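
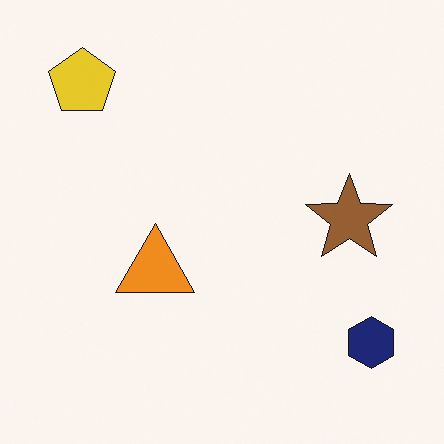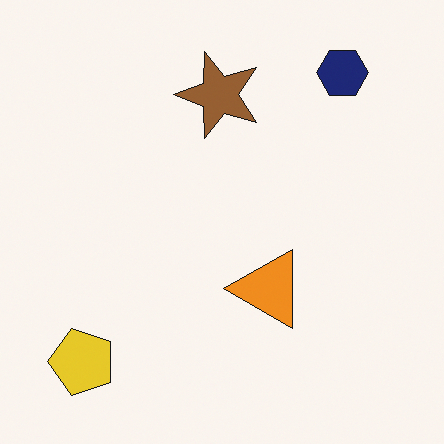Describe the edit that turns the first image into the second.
The second image is the first rotated 90° counter-clockwise.

The yellow pentagon sits in the top-left of the first image and the bottom-left of the second — consistent with a whole-image 90° counter-clockwise rotation.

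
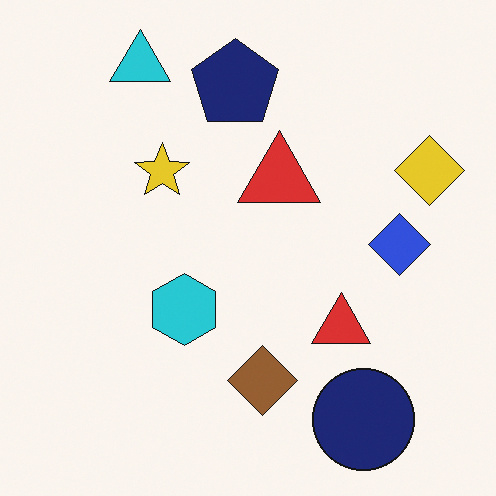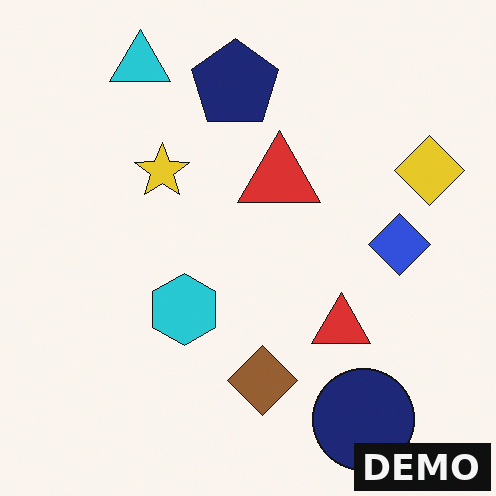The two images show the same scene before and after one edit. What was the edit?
This is the original image watermarked with the text "DEMO" in the lower-right corner.

A dark label reading "DEMO" appears in the lower-right corner.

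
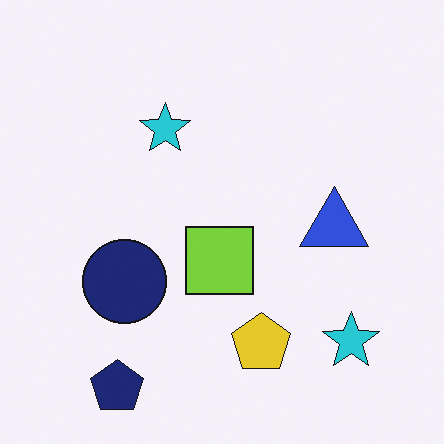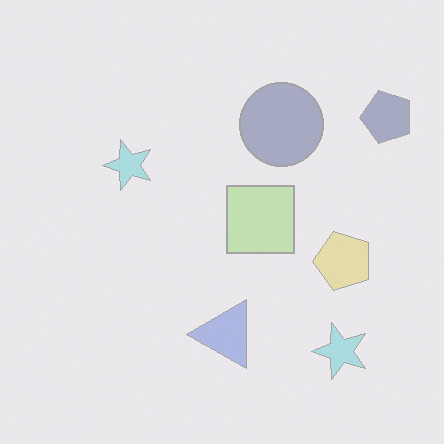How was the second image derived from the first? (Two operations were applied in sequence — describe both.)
Given much lower contrast, then transposed (reflected across the top-left ↔ bottom-right diagonal).

Tones are pushed toward mid-grey across the whole image — a global contrast change. Shapes have swapped their row and column positions — what was in the top-right is now in the bottom-left — a diagonal reflection.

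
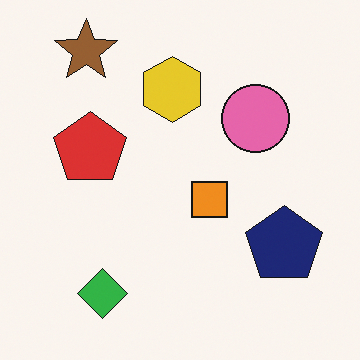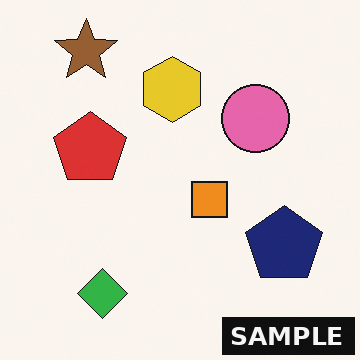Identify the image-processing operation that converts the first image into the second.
This is the original image watermarked with the text "SAMPLE" in the lower-right corner.

A dark label reading "SAMPLE" appears in the lower-right corner.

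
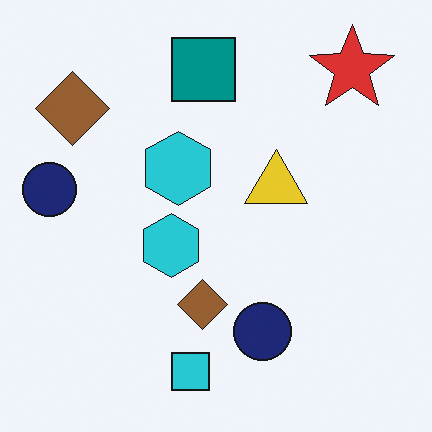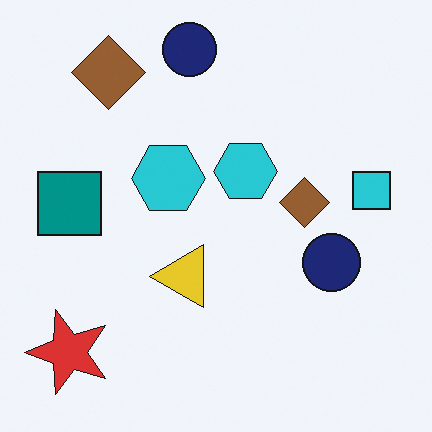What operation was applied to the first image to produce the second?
The image was transposed (reflected across the top-left ↔ bottom-right diagonal).

Shapes have swapped their row and column positions — what was in the top-right is now in the bottom-left — a diagonal reflection.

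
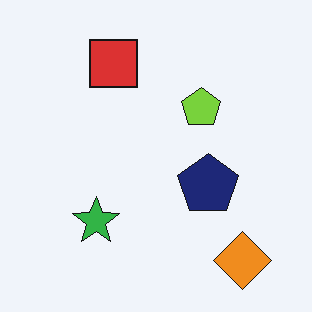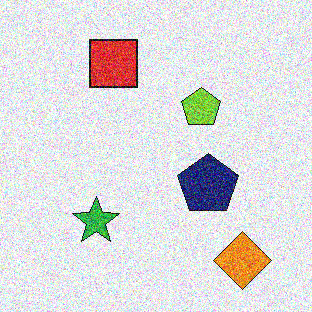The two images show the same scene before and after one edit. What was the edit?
The transformation is: degraded with a thick layer of grain.

Random speckle covers the whole image, including the flat background.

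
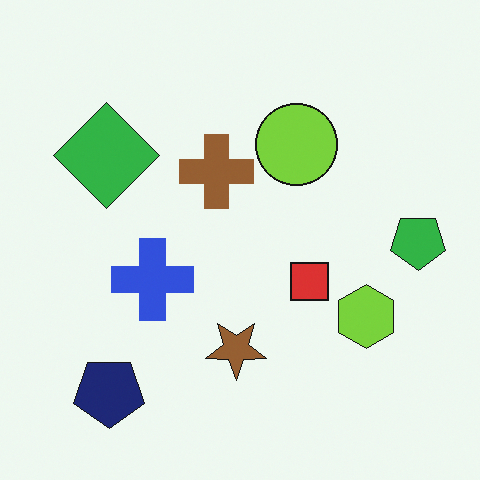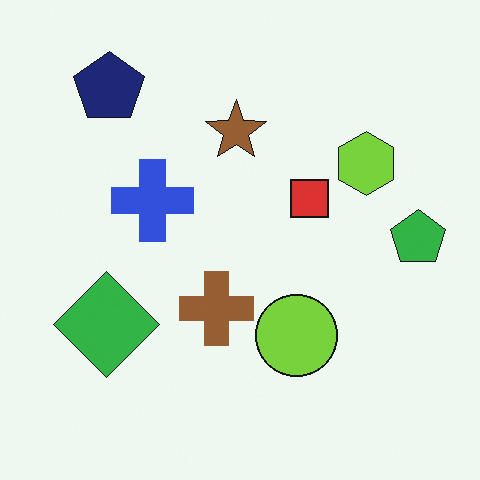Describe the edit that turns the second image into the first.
Flipped vertically (top ↔ bottom).

The navy pentagon is in the top-left of the second image and the bottom-left of the first — shapes on opposite sides of the horizontal midline have swapped in a mirror flip.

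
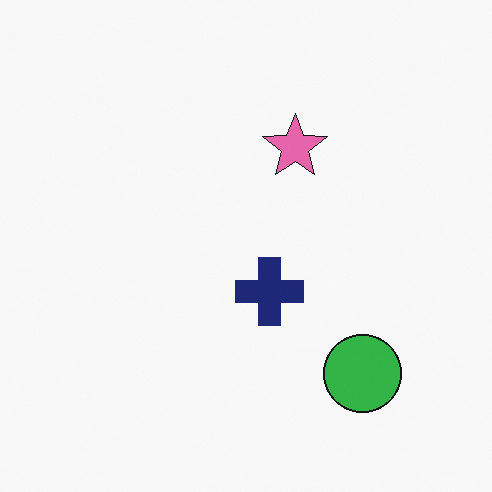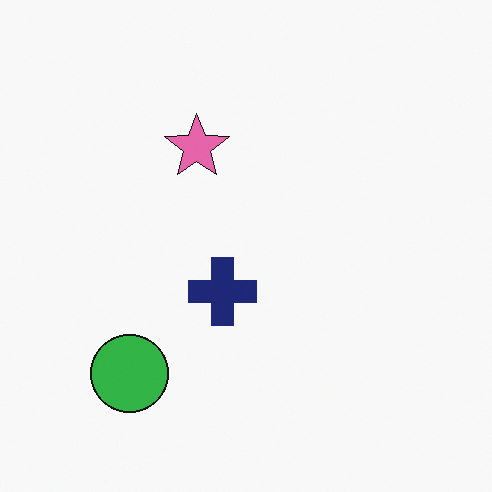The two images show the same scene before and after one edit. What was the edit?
It was flipped horizontally (left ↔ right).

The green circle is in the bottom-right of the first image and the bottom-left of the second — shapes on opposite sides of the vertical midline have swapped in a mirror flip.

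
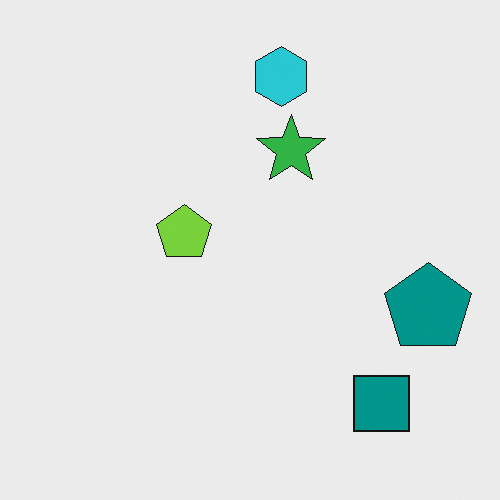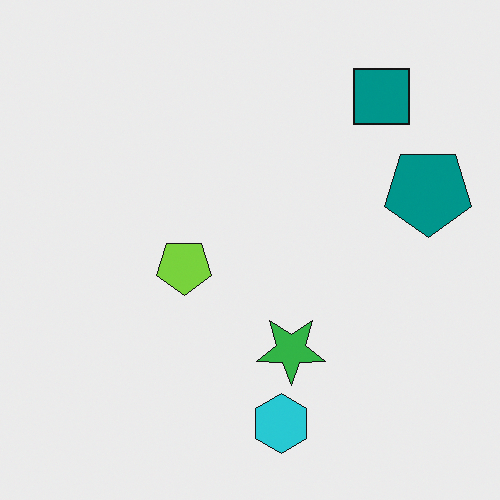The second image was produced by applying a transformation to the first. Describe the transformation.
Flipped vertically (top ↔ bottom).

The cyan hexagon is in the top of the first image and the bottom of the second — shapes on opposite sides of the horizontal midline have swapped in a mirror flip.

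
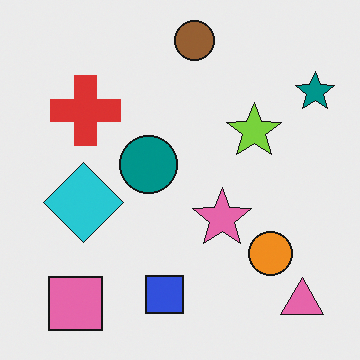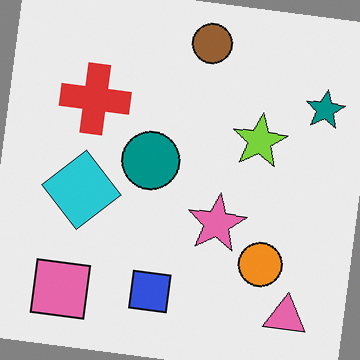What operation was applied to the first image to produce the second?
Rotated clockwise by a small amount.

Every shape is tilted by the same angle and the image corners show triangular fill wedges — a whole-image rotation by a non-right angle.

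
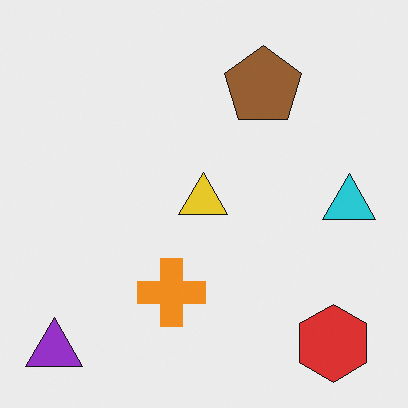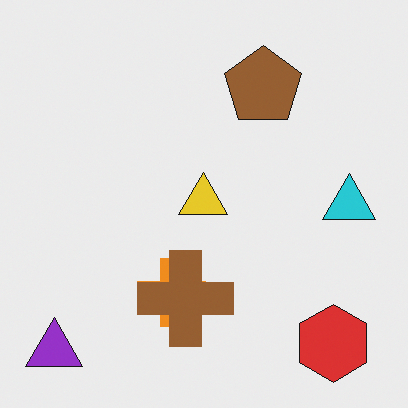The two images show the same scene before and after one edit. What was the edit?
This is the original image overlaid with an additional brown cross.

A brown cross appears in the second image that is absent from the first.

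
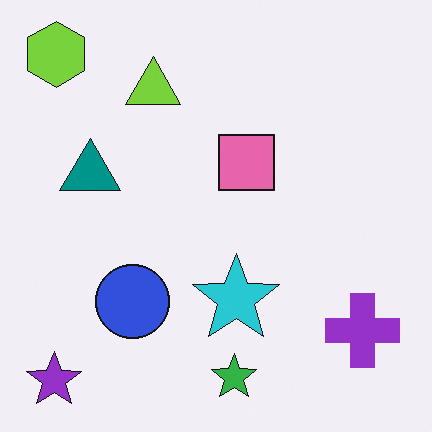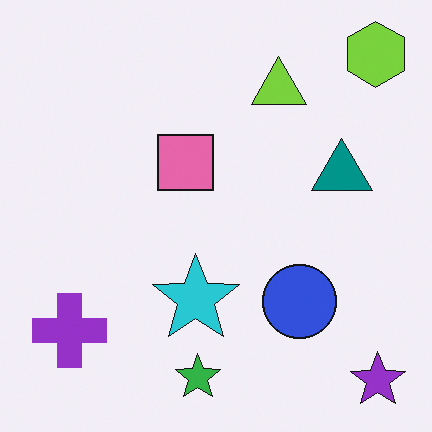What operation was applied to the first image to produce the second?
This is the original image flipped horizontally (left ↔ right).

The purple star is in the bottom-left of the first image and the bottom-right of the second — shapes on opposite sides of the vertical midline have swapped in a mirror flip.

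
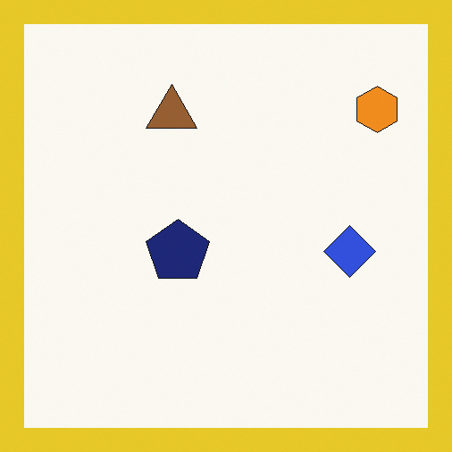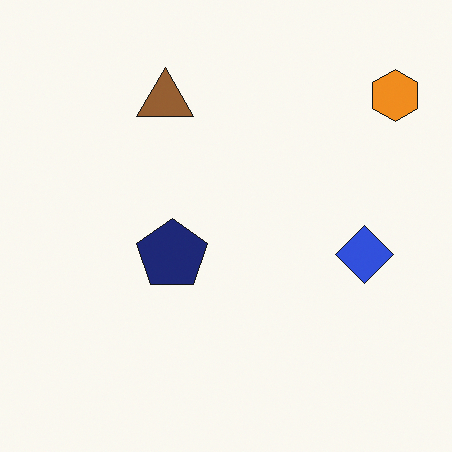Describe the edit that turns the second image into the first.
The image was framed with a yellow border.

A solid yellow frame runs around the edge of the first image, with the content slightly shrunk inside it.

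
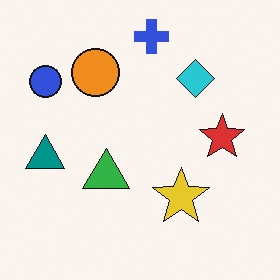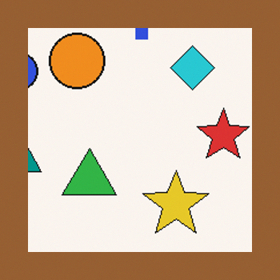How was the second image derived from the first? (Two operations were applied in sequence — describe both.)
The transformation is: cropped slightly and scaled back up, then framed with a brown border.

The visible shapes are larger and the field of view is narrower; shapes near the original edges may be partly or wholly outside the frame — a crop-and-rescale. A solid brown frame runs around the edge of the second image, with the content slightly shrunk inside it.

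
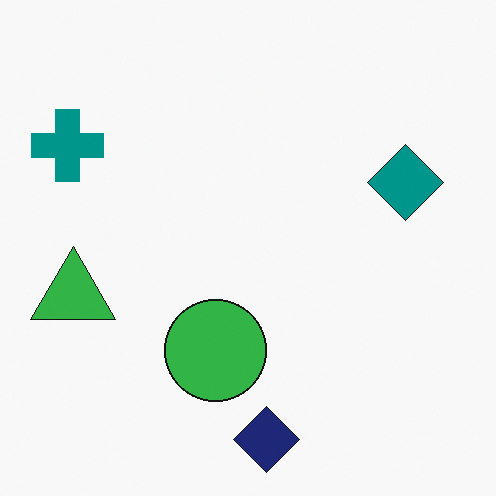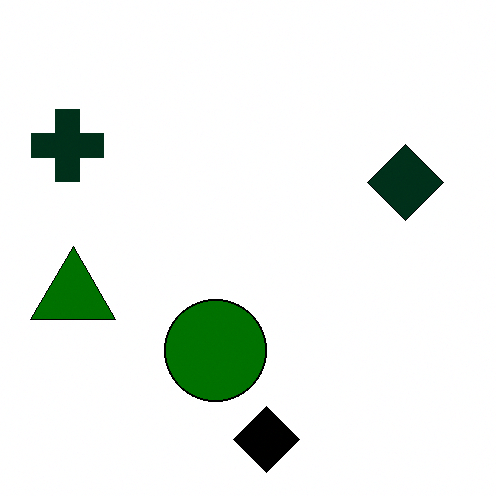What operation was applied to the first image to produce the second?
The transformation is: given much higher contrast.

Tones are pushed away from mid-grey across the whole image — a global contrast change.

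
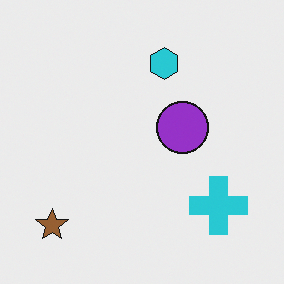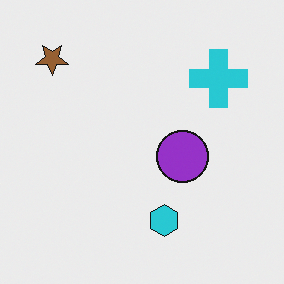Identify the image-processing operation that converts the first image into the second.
The second image is the first flipped vertically (top ↔ bottom).

The brown star is in the bottom-left of the first image and the top-left of the second — shapes on opposite sides of the horizontal midline have swapped in a mirror flip.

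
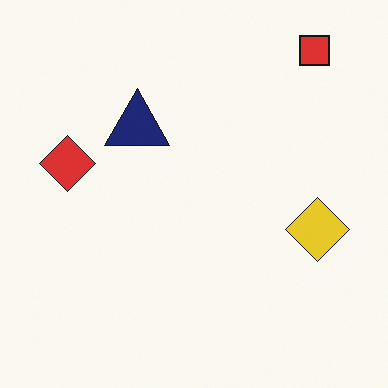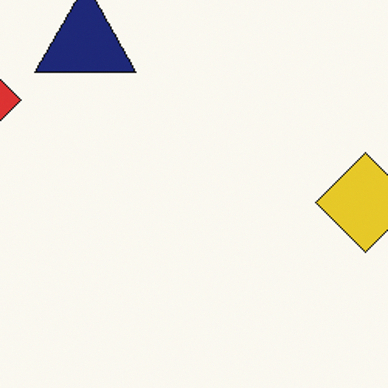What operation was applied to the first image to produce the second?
It was cropped to a modestly smaller region and rescaled.

The visible shapes are larger and the field of view is narrower; shapes near the original edges may be partly or wholly outside the frame — a crop-and-rescale.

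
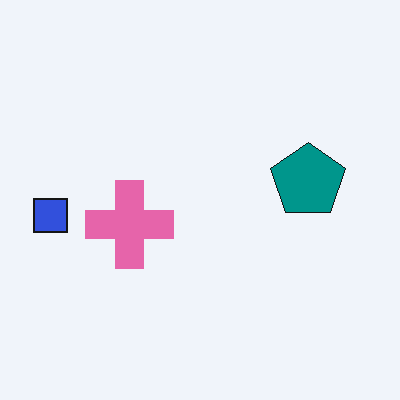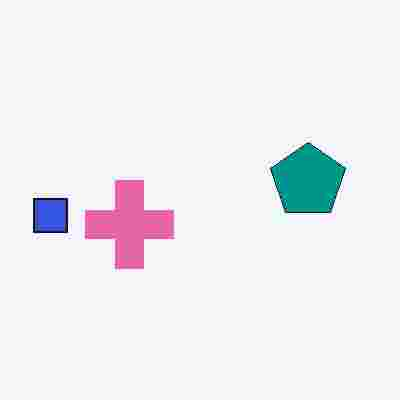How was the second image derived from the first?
This is the original image heavily JPEG-compressed with obvious blocking artifacts.

Blocky 8×8 compression artifacts appear around shape edges and the flat background shows ringing — characteristic JPEG degradation.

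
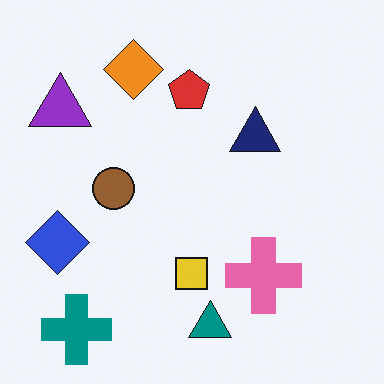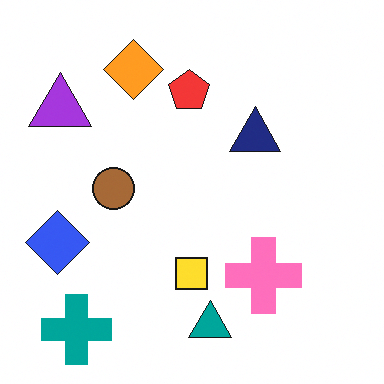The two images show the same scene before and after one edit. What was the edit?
The transformation is: slightly brightened.

Every pixel — background and shapes alike — is uniformly brightened.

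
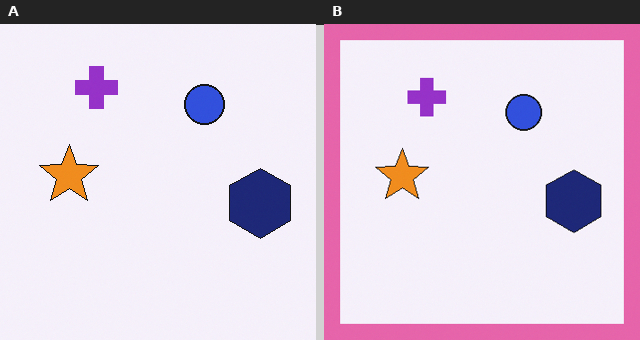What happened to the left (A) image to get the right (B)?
The right (B) image is the left (A) framed with a pink border.

A solid pink frame runs around the edge of the right (B) image, with the content slightly shrunk inside it.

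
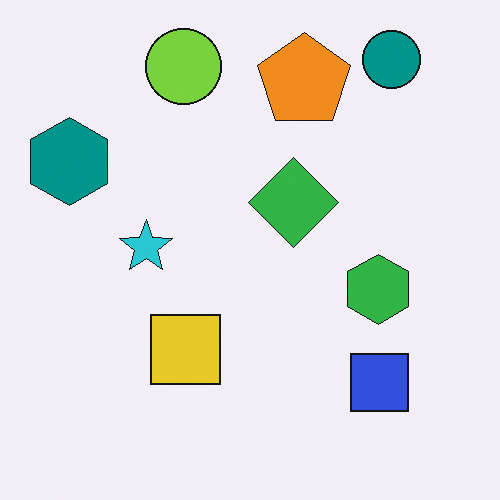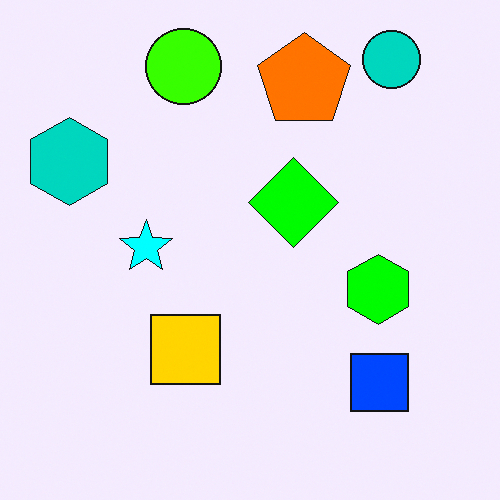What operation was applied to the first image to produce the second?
It was made much more vivid (saturation change).

All colors are more vivid — a global saturation change.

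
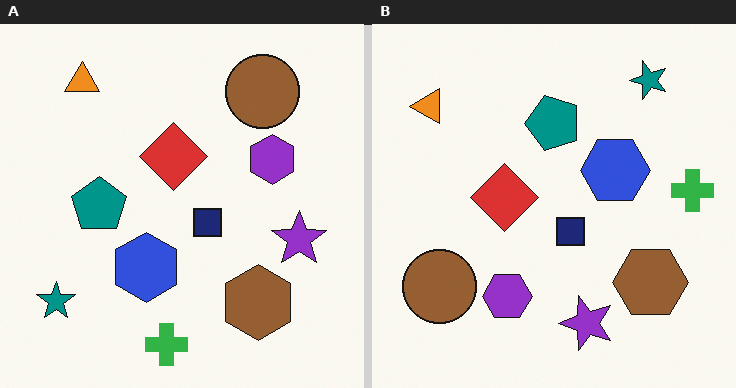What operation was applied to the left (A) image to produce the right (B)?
The transformation is: transposed (reflected across the top-left ↔ bottom-right diagonal).

Shapes have swapped their row and column positions — what was in the top-right is now in the bottom-left — a diagonal reflection.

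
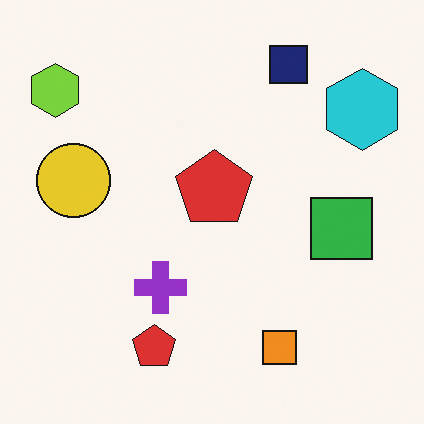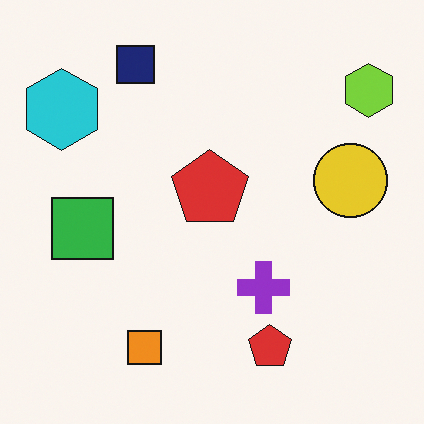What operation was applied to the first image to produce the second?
The second image is the first flipped horizontally (left ↔ right).

The lime hexagon is in the top-left of the first image and the top-right of the second — shapes on opposite sides of the vertical midline have swapped in a mirror flip.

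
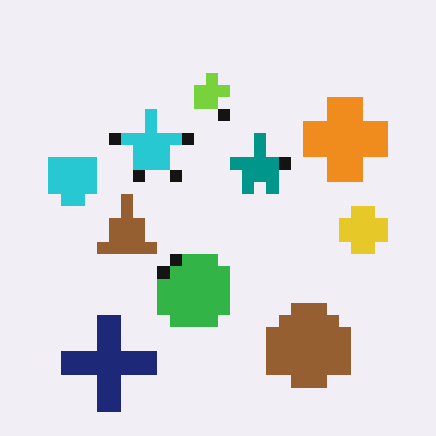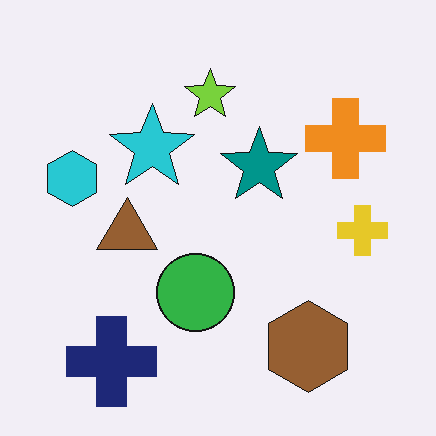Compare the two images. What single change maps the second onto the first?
The transformation is: heavily pixelated into large blocks.

Shapes are reduced to large square blocks; fine edges and outlines are lost — a downscale-then-upscale (mosaic) effect.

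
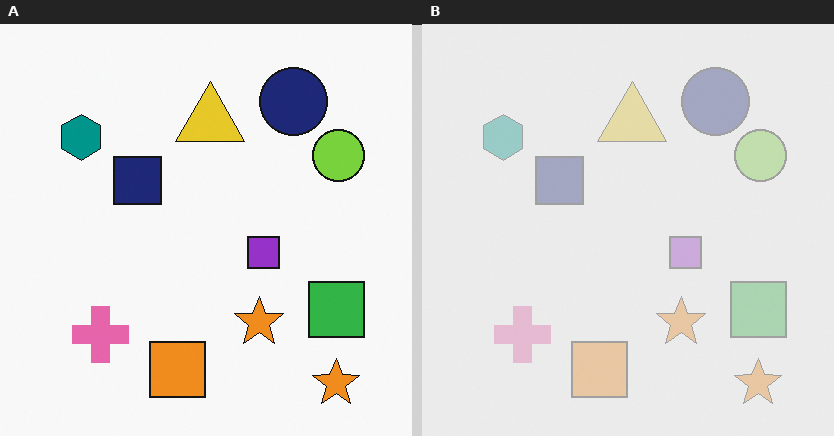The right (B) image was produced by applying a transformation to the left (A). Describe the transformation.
Washed out (contrast reduced).

Tones are pushed toward mid-grey across the whole image — a global contrast change.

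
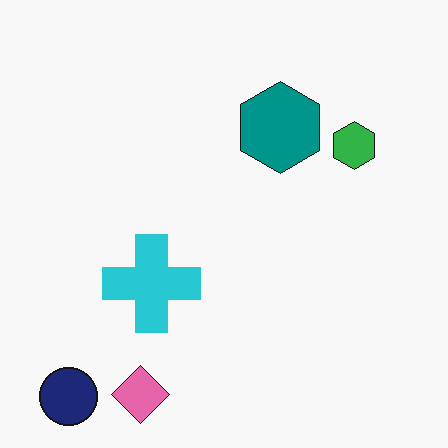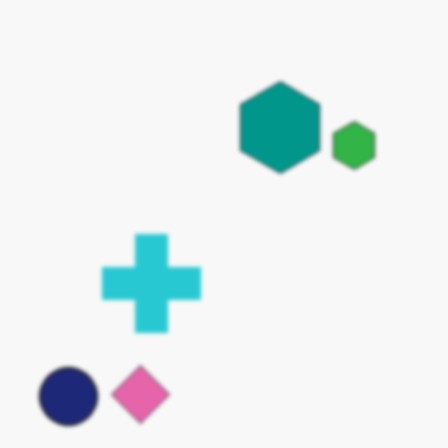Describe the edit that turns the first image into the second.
The second image is the first given a subtle gaussian blur.

Shape edges and outlines are uniformly softened across the whole image.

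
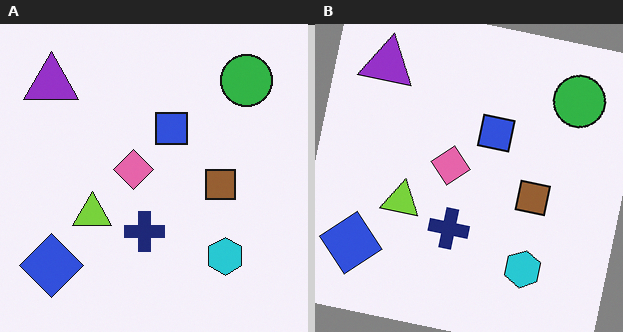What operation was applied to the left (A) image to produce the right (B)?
The right (B) image is the left (A) rotated clockwise by a slight angle.

Every shape is tilted by the same angle and the image corners show triangular fill wedges — a whole-image rotation by a non-right angle.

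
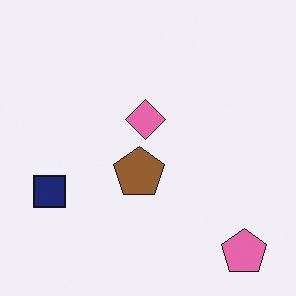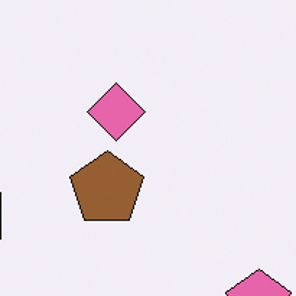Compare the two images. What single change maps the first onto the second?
This is the original image cropped slightly and scaled back up.

The visible shapes are larger and the field of view is narrower; shapes near the original edges may be partly or wholly outside the frame — a crop-and-rescale.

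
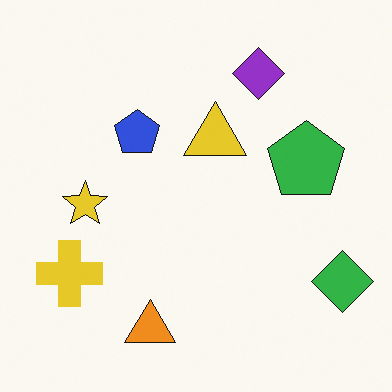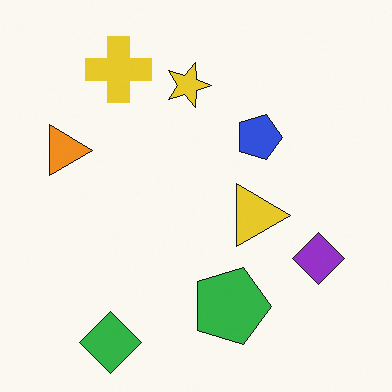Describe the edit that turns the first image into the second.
Rotated 90° clockwise.

The green diamond sits in the bottom-right of the first image and the bottom-left of the second — consistent with a whole-image 90° clockwise rotation.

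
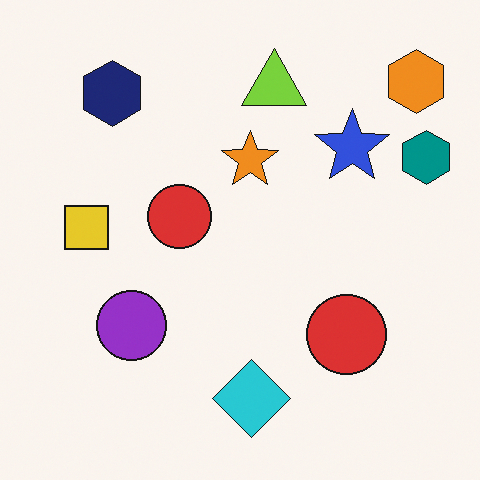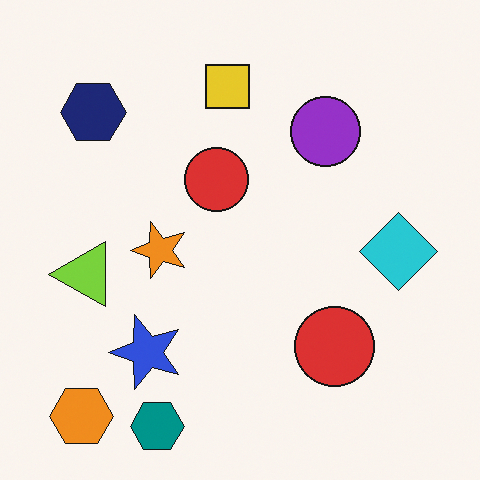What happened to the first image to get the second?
The image was transposed (reflected across the top-left ↔ bottom-right diagonal).

Shapes have swapped their row and column positions — what was in the top-right is now in the bottom-left — a diagonal reflection.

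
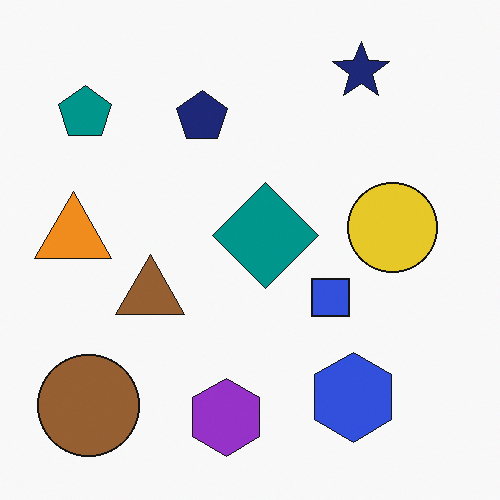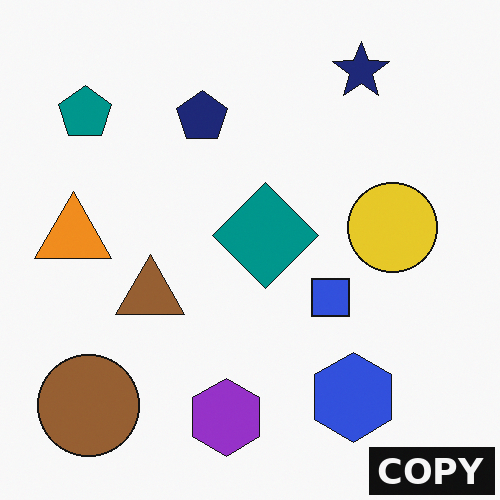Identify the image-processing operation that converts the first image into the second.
This is the original image watermarked with the text "COPY" in the lower-right corner.

A dark label reading "COPY" appears in the lower-right corner.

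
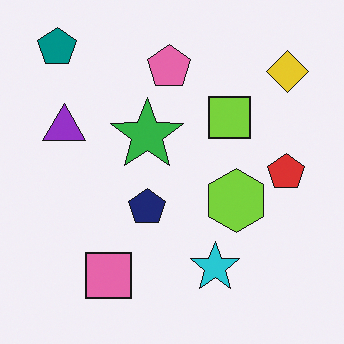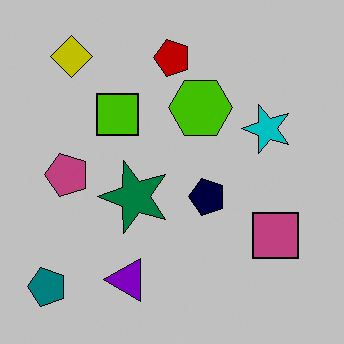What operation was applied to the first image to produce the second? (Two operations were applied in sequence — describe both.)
Rotated 90° counter-clockwise, then heavily posterized to just a handful of flat colors.

The teal pentagon sits in the top-left of the first image and the bottom-left of the second — consistent with a whole-image 90° counter-clockwise rotation. Each flat color has snapped to a coarser quantized level — most visibly, the near-white background has dropped to a flat grey.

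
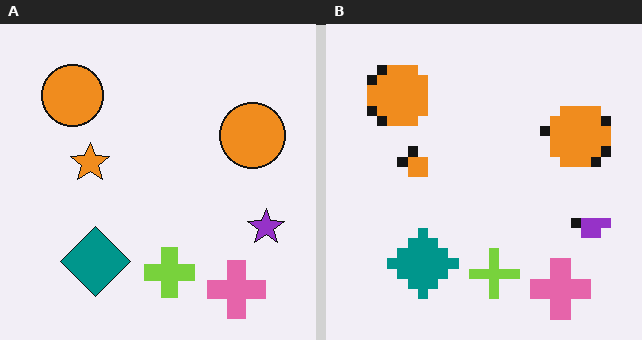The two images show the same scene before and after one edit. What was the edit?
Coarsely pixelated.

Shapes are reduced to large square blocks; fine edges and outlines are lost — a downscale-then-upscale (mosaic) effect.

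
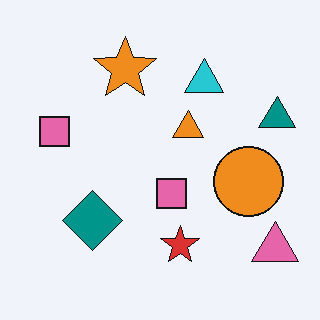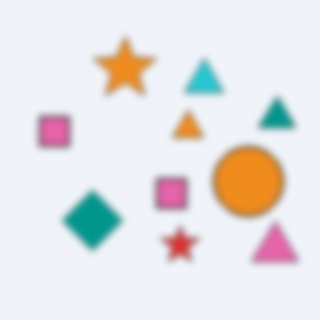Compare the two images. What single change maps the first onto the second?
The image was noticeably gaussian-blurred.

Shape edges and outlines are uniformly softened across the whole image.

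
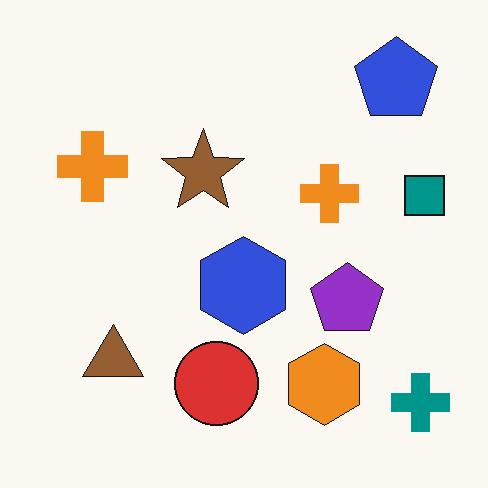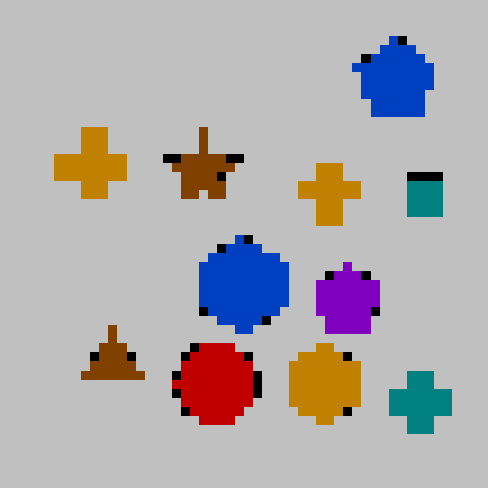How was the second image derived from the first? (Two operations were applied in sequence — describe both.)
It was heavily posterized to just a handful of flat colors, then coarsely pixelated.

Each flat color has snapped to a coarser quantized level — most visibly, the near-white background has dropped to a flat grey. Shapes are reduced to large square blocks; fine edges and outlines are lost — a downscale-then-upscale (mosaic) effect.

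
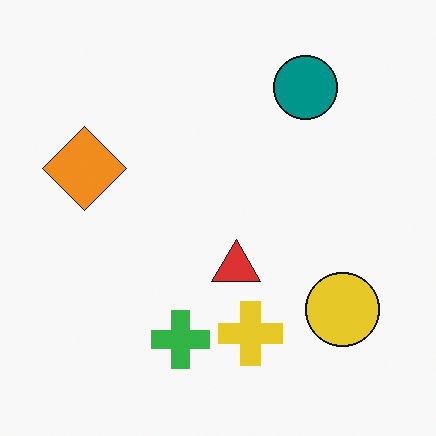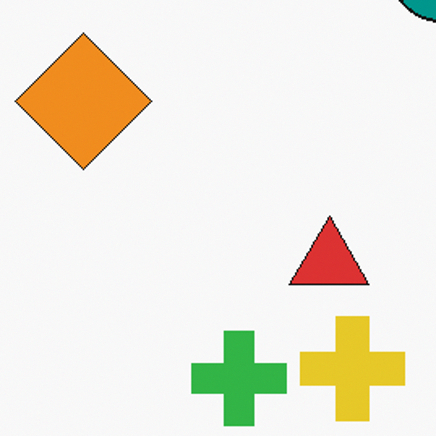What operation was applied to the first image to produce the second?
The image was cropped tightly and scaled back up.

The visible shapes are larger and the field of view is narrower; shapes near the original edges may be partly or wholly outside the frame — a crop-and-rescale.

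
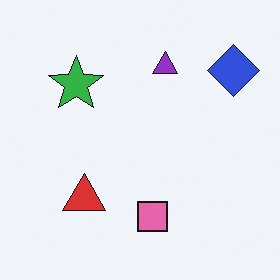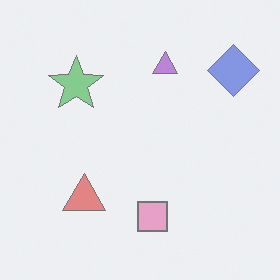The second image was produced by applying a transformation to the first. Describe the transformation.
The image was washed out (contrast reduced).

Tones are pushed toward mid-grey across the whole image — a global contrast change.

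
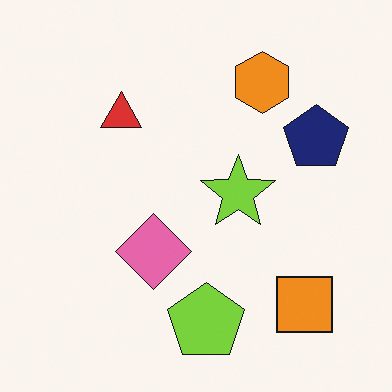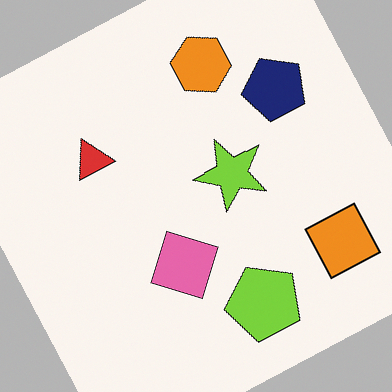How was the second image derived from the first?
Rotated counter-clockwise by a clearly visible amount.

Every shape is tilted by the same angle and the image corners show triangular fill wedges — a whole-image rotation by a non-right angle.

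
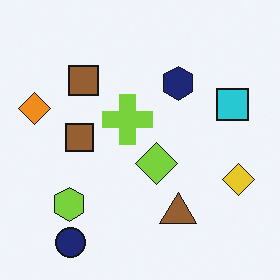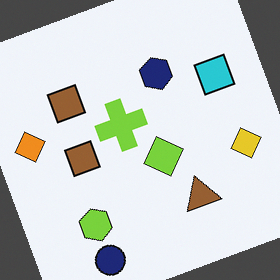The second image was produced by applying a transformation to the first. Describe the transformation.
It was rotated counter-clockwise by a moderate amount.

Every shape is tilted by the same angle and the image corners show triangular fill wedges — a whole-image rotation by a non-right angle.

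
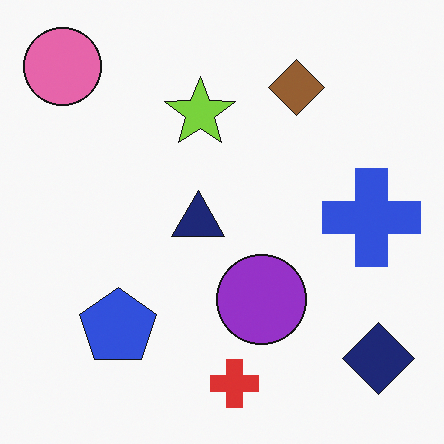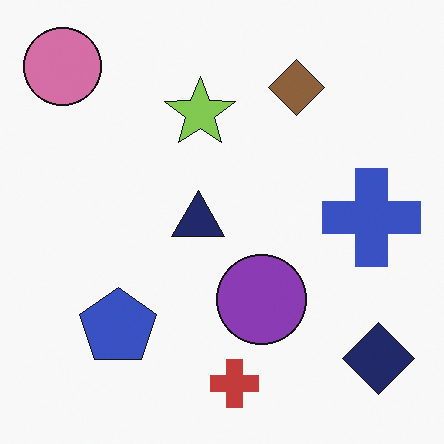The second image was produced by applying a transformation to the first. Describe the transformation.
The transformation is: slightly desaturated.

All colors are more muted and greyish — a global saturation change.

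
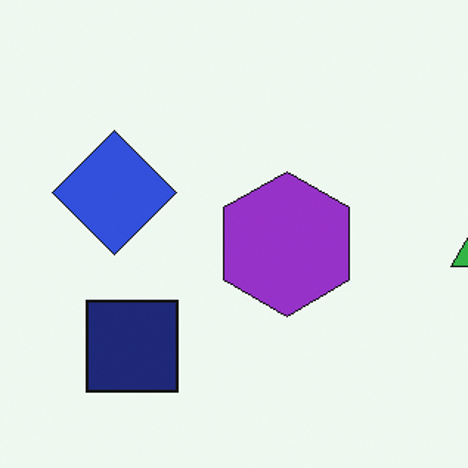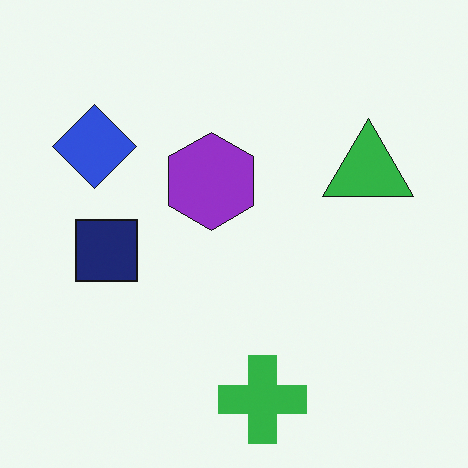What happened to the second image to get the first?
It was cropped slightly and scaled back up.

The visible shapes are larger and the field of view is narrower; shapes near the original edges may be partly or wholly outside the frame — a crop-and-rescale.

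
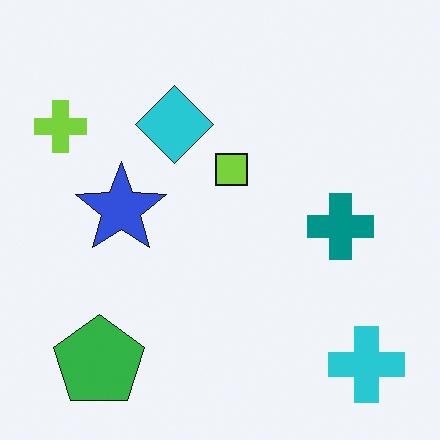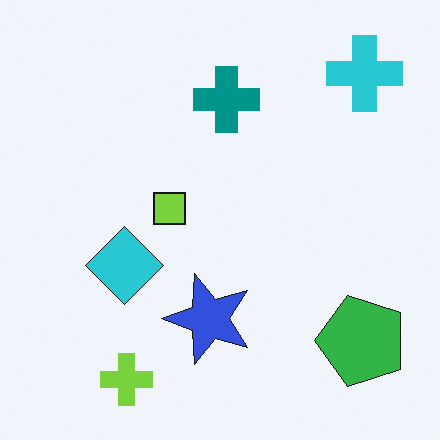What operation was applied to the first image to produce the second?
It was rotated 90° counter-clockwise.

The cyan cross sits in the bottom-right of the first image and the top-right of the second — consistent with a whole-image 90° counter-clockwise rotation.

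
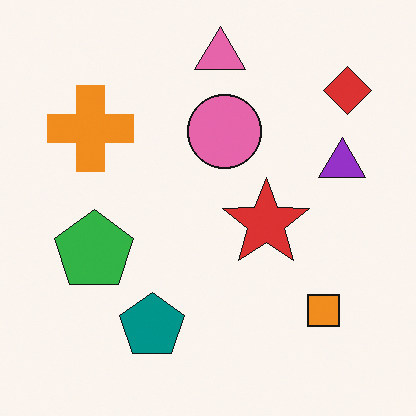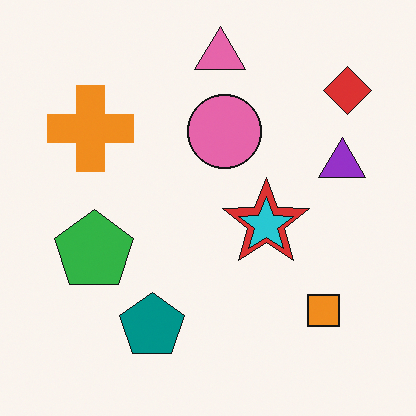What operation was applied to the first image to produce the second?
The second image is the first overlaid with an additional cyan star.

A cyan star appears in the second image that is absent from the first.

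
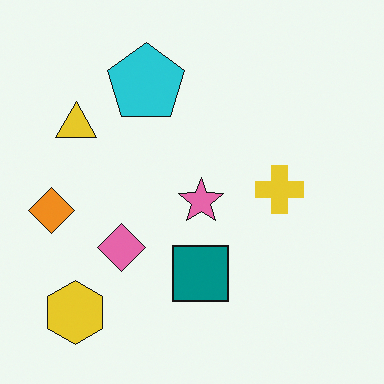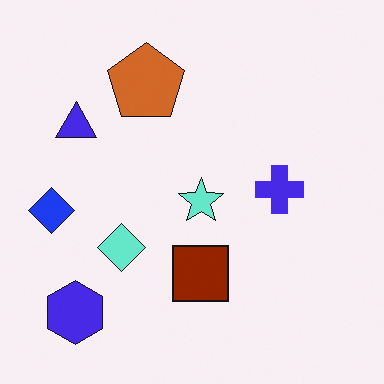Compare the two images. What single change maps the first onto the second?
This is the original image hue-shifted through roughly half the color wheel.

Every shape's color has rotated by the same amount around the hue wheel — a uniform hue shift.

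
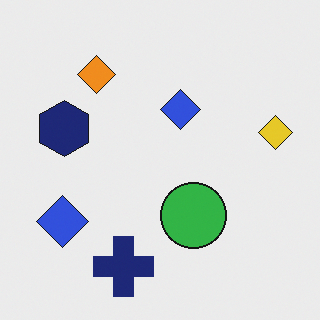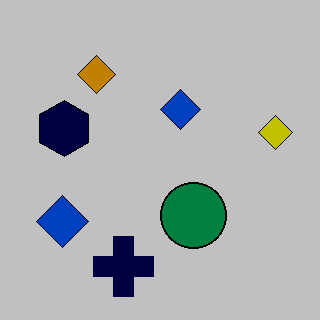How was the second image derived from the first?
The transformation is: aggressively posterized.

Each flat color has snapped to a coarser quantized level — most visibly, the near-white background has dropped to a flat grey.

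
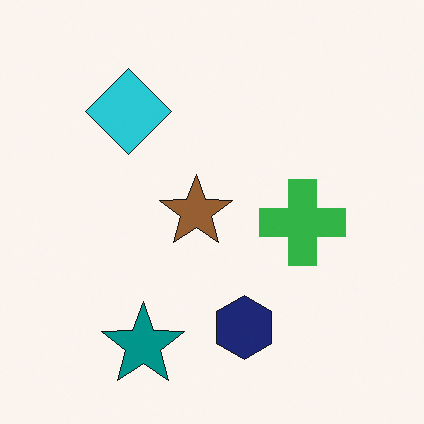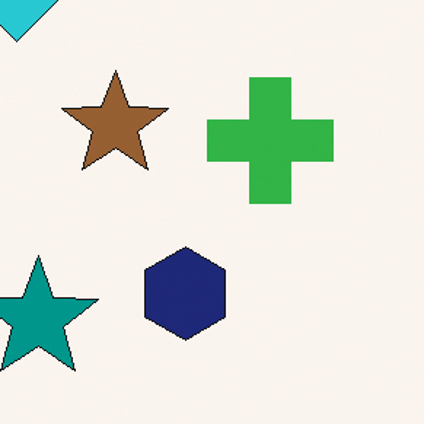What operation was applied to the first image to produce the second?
The second image is the first cropped to a modestly smaller region and rescaled.

The visible shapes are larger and the field of view is narrower; shapes near the original edges may be partly or wholly outside the frame — a crop-and-rescale.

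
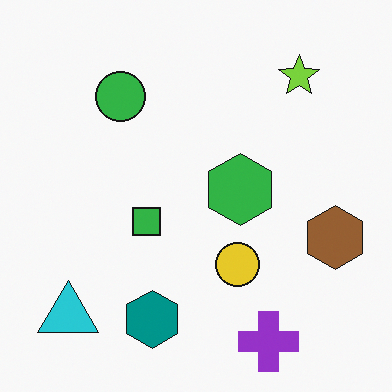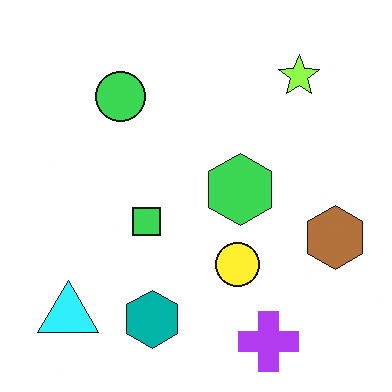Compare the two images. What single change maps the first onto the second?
It was slightly brightened.

Every pixel — background and shapes alike — is uniformly brightened.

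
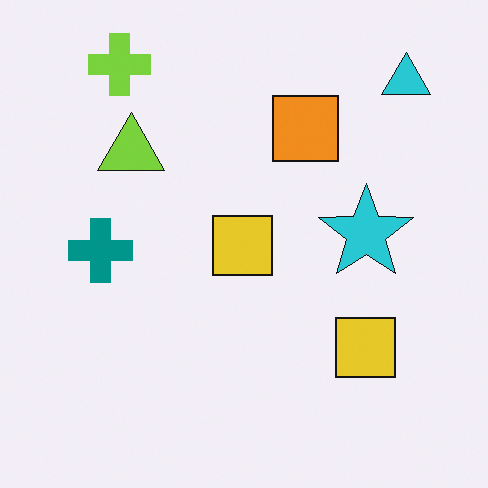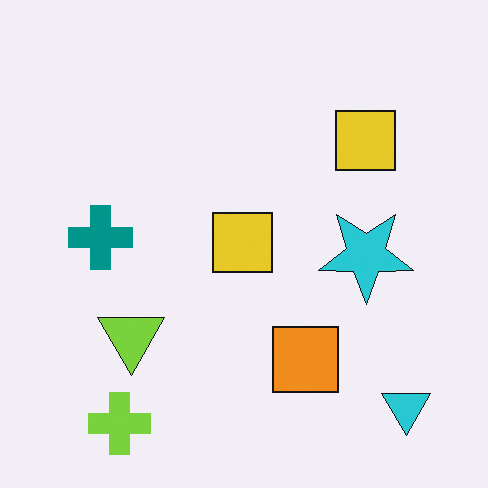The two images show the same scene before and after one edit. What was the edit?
The image was flipped vertically (top ↔ bottom).

The lime cross is in the top-left of the first image and the bottom-left of the second — shapes on opposite sides of the horizontal midline have swapped in a mirror flip.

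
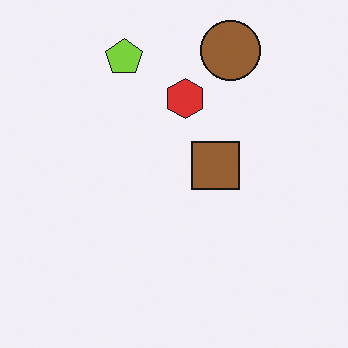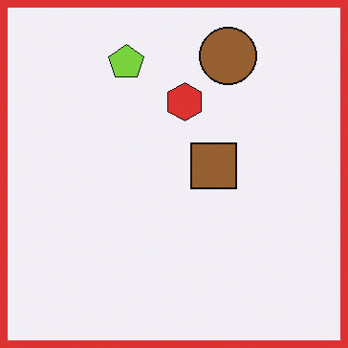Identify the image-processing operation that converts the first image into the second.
This is the original image framed with a red border.

A solid red frame runs around the edge of the second image, with the content slightly shrunk inside it.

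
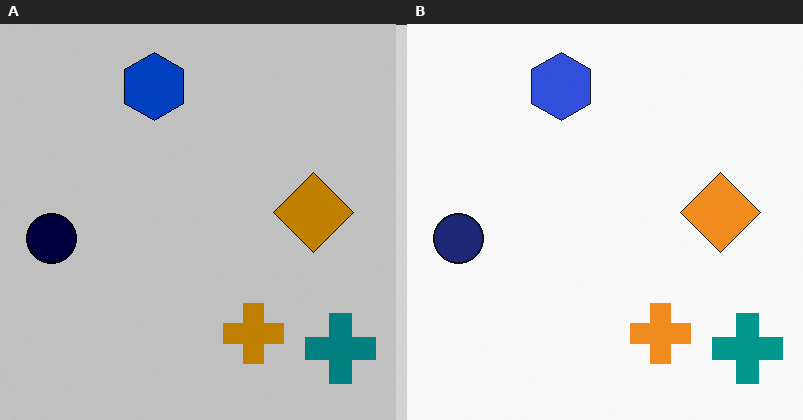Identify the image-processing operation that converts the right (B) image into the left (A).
The transformation is: aggressively posterized.

Each flat color has snapped to a coarser quantized level — most visibly, the near-white background has dropped to a flat grey.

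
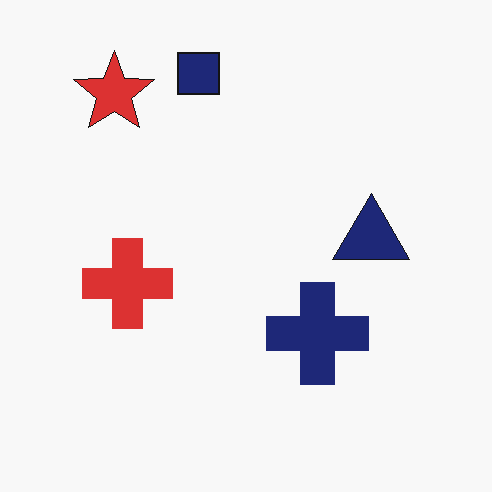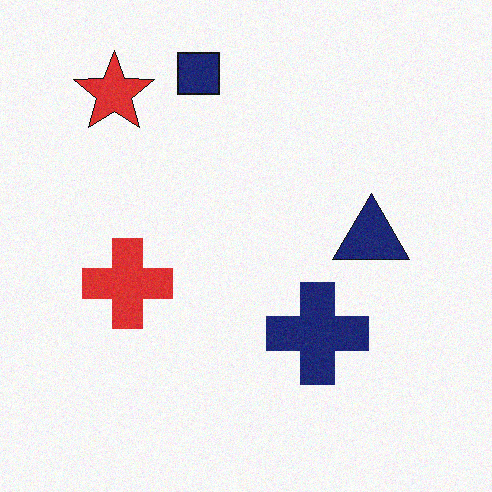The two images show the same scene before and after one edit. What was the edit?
It was degraded with a light layer of grain.

Random speckle covers the whole image, including the flat background.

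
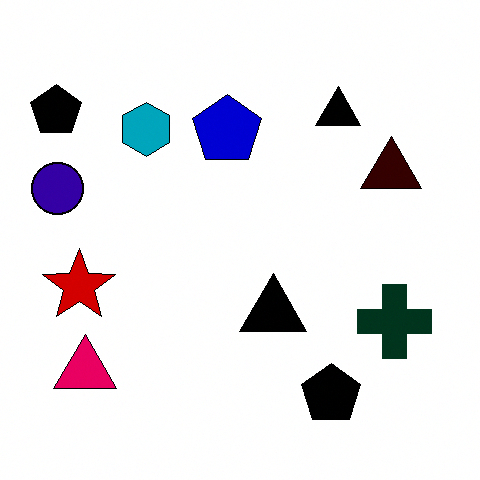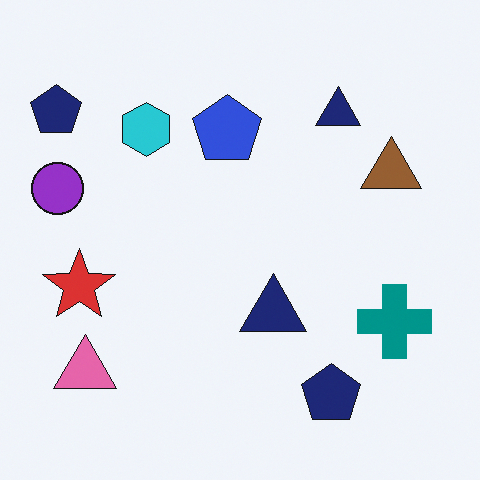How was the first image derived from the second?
The first image is the second given much higher contrast.

Tones are pushed away from mid-grey across the whole image — a global contrast change.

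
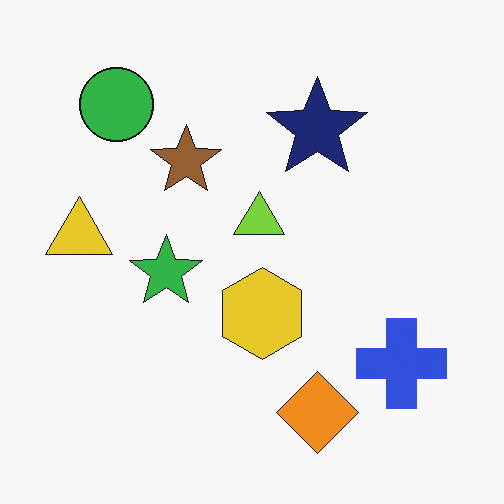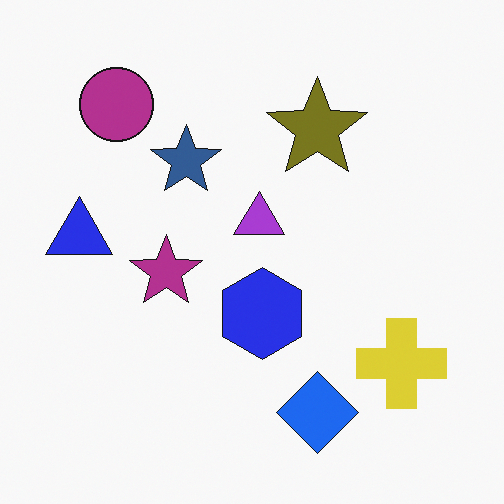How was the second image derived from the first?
This is the original image hue-shifted by a large amount.

Every shape's color has rotated by the same amount around the hue wheel — a uniform hue shift.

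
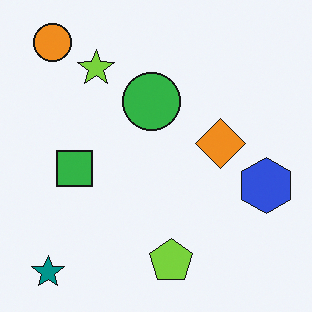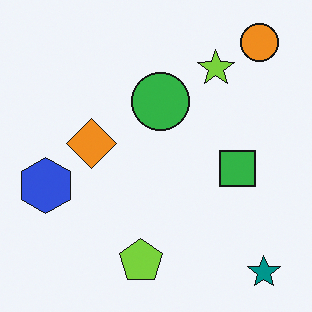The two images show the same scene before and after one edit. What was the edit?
It was flipped horizontally (left ↔ right).

The blue hexagon is in the right of the first image and the left of the second — shapes on opposite sides of the vertical midline have swapped in a mirror flip.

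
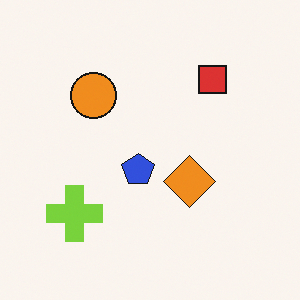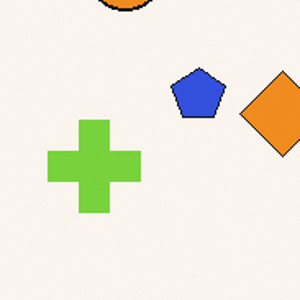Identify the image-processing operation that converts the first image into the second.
The image was cropped tightly and scaled back up.

The visible shapes are larger and the field of view is narrower; shapes near the original edges may be partly or wholly outside the frame — a crop-and-rescale.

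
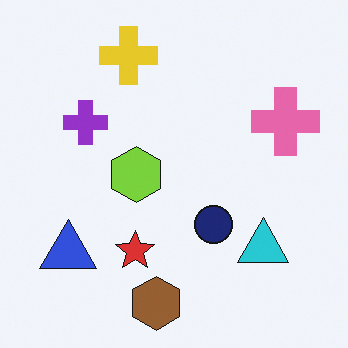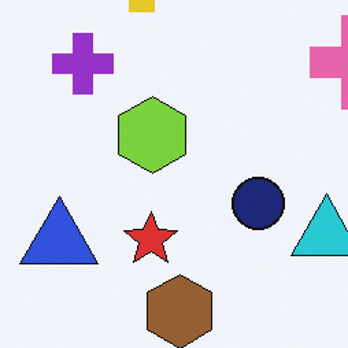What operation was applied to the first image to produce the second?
This is the original image cropped to a modestly smaller region and rescaled.

The visible shapes are larger and the field of view is narrower; shapes near the original edges may be partly or wholly outside the frame — a crop-and-rescale.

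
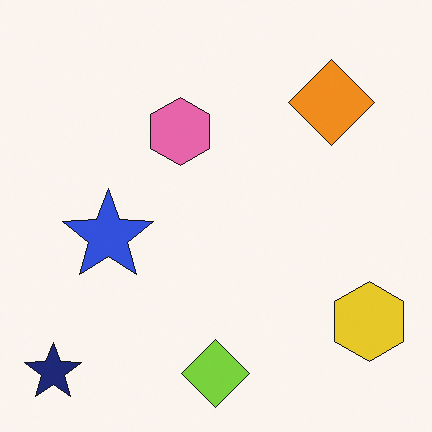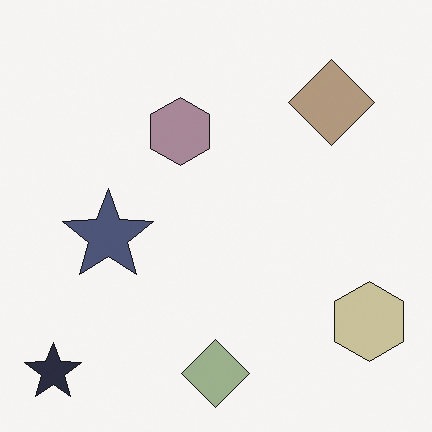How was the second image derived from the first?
This is the original image made much more muted (saturation change).

All colors are more muted and greyish — a global saturation change.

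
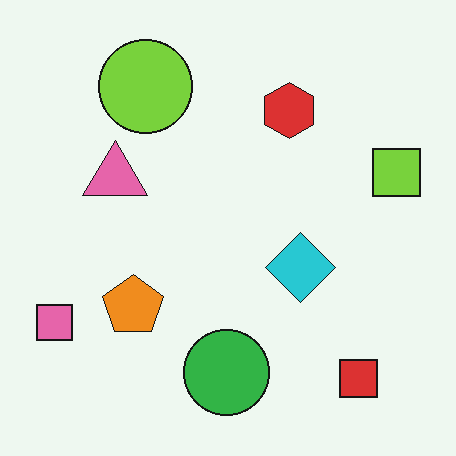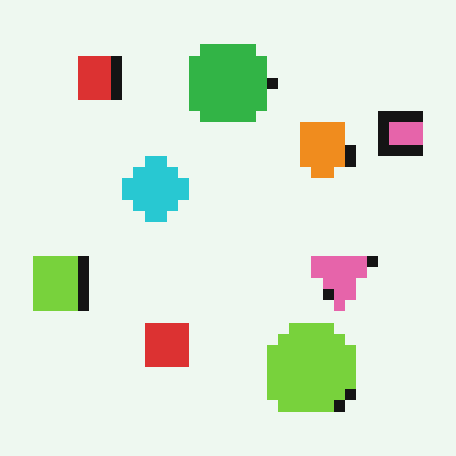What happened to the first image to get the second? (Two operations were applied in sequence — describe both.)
The transformation is: rotated 180°, then coarsely pixelated.

The red square sits in the bottom-right of the first image and the top-left of the second — consistent with a whole-image 180° rotation. Shapes are reduced to large square blocks; fine edges and outlines are lost — a downscale-then-upscale (mosaic) effect.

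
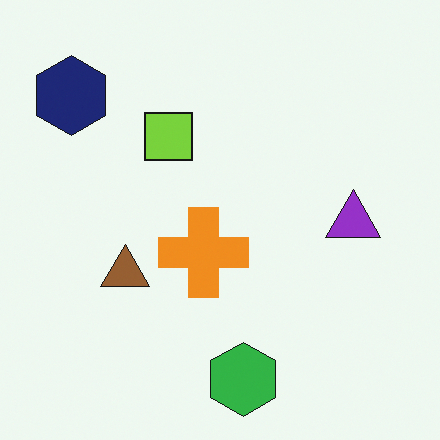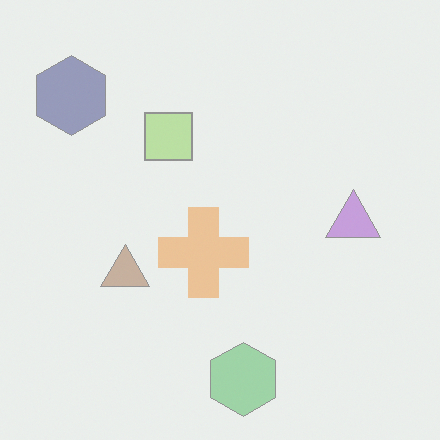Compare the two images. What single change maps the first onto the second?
This is the original image given much lower contrast.

Tones are pushed toward mid-grey across the whole image — a global contrast change.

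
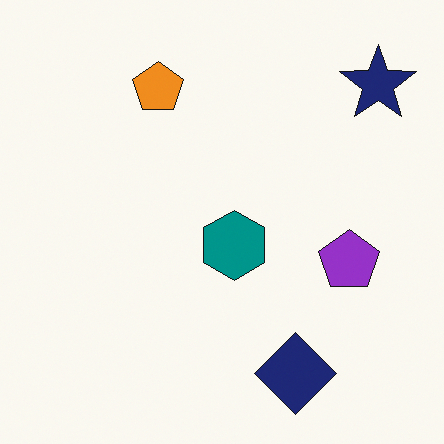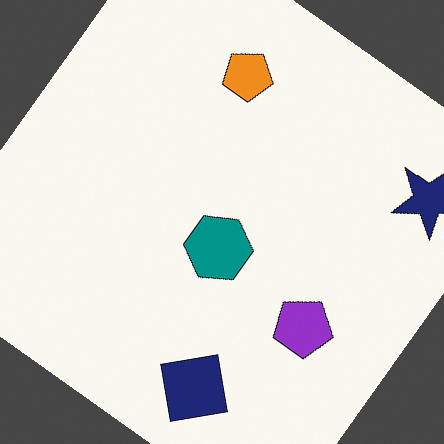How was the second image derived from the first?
It was rotated clockwise by a large amount — several tens of degrees.

Every shape is tilted by the same angle and the image corners show triangular fill wedges — a whole-image rotation by a non-right angle.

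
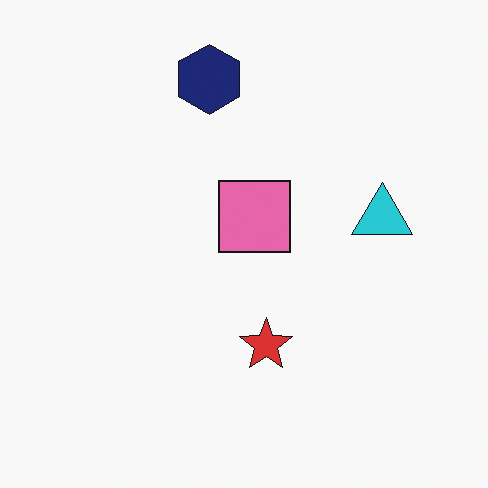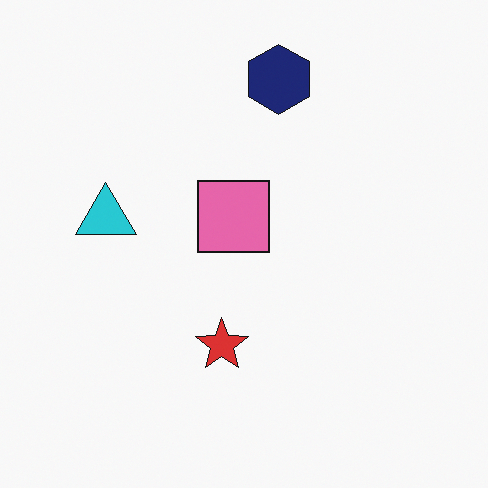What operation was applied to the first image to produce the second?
The image was flipped horizontally (left ↔ right).

The cyan triangle is in the right of the first image and the left of the second — shapes on opposite sides of the vertical midline have swapped in a mirror flip.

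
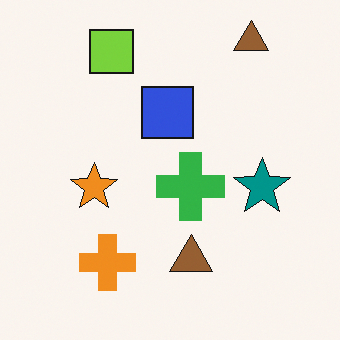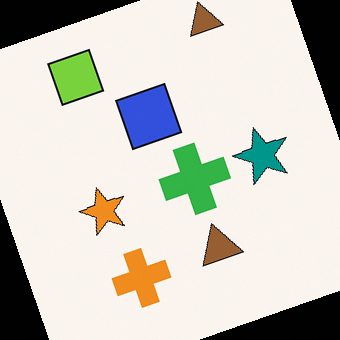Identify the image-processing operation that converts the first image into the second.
This is the original image rotated counter-clockwise by a moderate amount.

Every shape is tilted by the same angle and the image corners show triangular fill wedges — a whole-image rotation by a non-right angle.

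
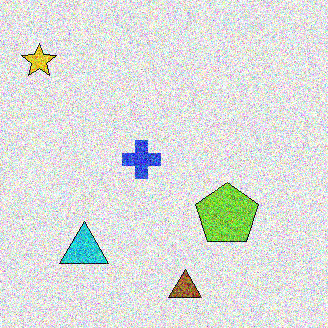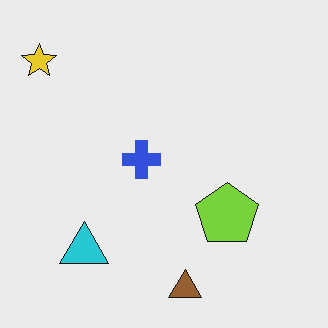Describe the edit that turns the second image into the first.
Degraded with strong gaussian noise.

Random speckle covers the whole image, including the flat background.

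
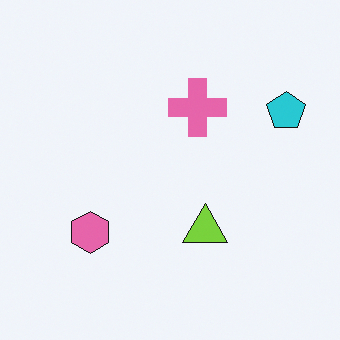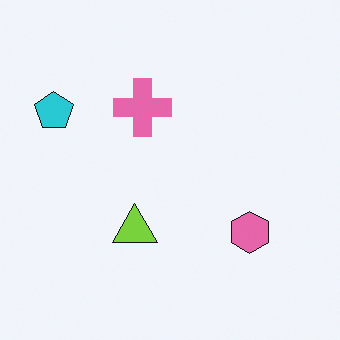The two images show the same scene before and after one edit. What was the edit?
This is the original image flipped horizontally (left ↔ right).

The cyan pentagon is in the top-right of the first image and the top-left of the second — shapes on opposite sides of the vertical midline have swapped in a mirror flip.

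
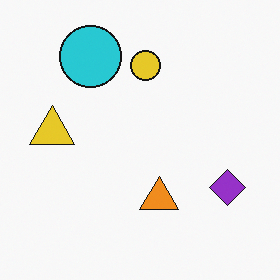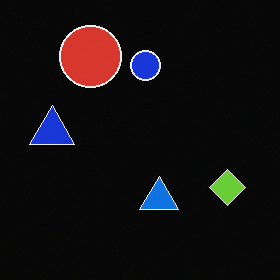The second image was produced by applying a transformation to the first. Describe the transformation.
This is the original image color-inverted (negative).

The light background has become dark and every shape's color is its complement — a photographic negative.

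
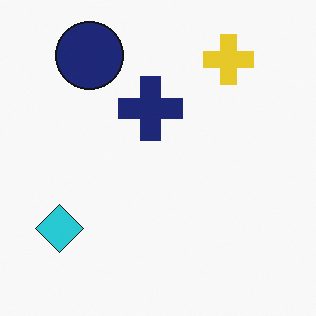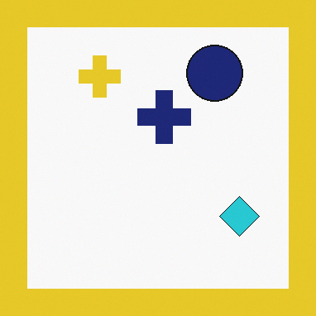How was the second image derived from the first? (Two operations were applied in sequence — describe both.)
This is the original image flipped horizontally (left ↔ right), then framed with a yellow border.

The cyan diamond is in the bottom-left of the first image and the bottom-right of the second — shapes on opposite sides of the vertical midline have swapped in a mirror flip. A solid yellow frame runs around the edge of the second image, with the content slightly shrunk inside it.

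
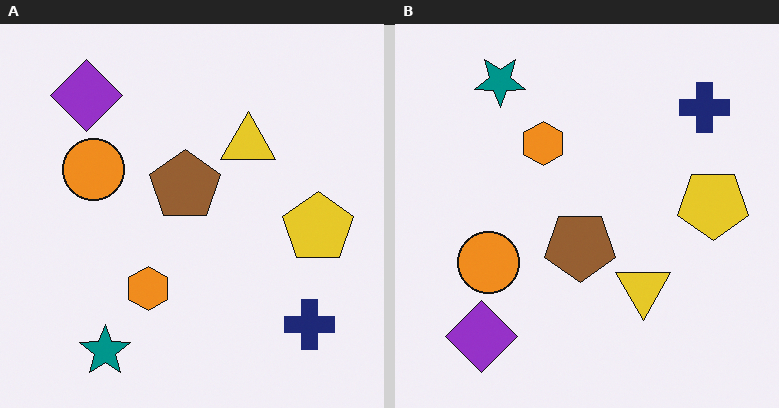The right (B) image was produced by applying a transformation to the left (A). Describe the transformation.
The image was flipped vertically (top ↔ bottom).

The teal star is in the bottom-left of the left (A) image and the top-left of the right (B) — shapes on opposite sides of the horizontal midline have swapped in a mirror flip.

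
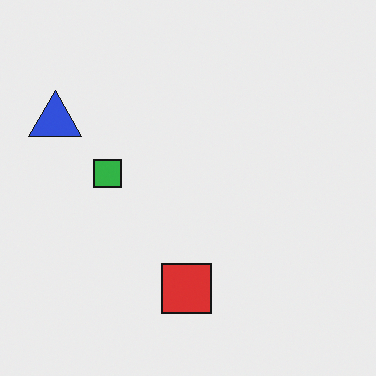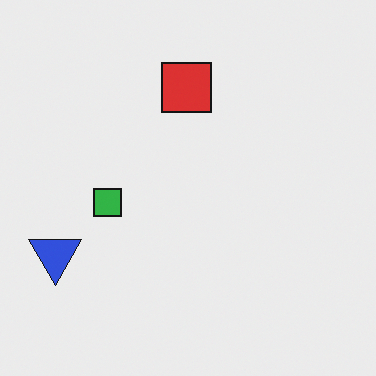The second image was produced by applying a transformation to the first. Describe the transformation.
It was flipped vertically (top ↔ bottom).

The red square is in the bottom of the first image and the top of the second — shapes on opposite sides of the horizontal midline have swapped in a mirror flip.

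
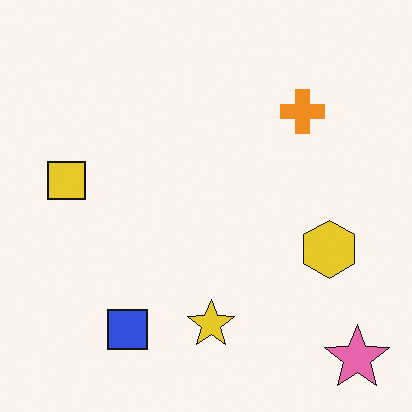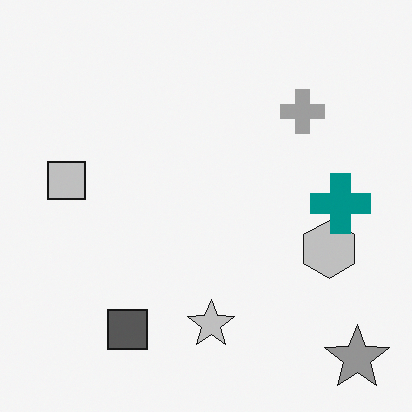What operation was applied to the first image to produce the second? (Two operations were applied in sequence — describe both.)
The image was converted to grayscale, then overlaid with an additional teal cross.

All color is removed — every shape is now a shade of grey. A teal cross appears in the second image that is absent from the first.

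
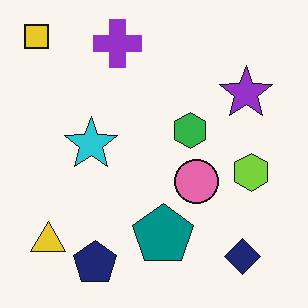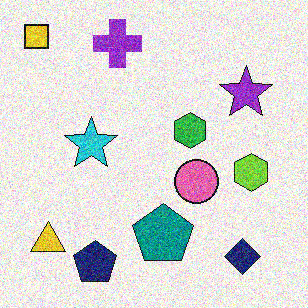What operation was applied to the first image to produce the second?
The transformation is: degraded with a thick layer of grain.

Random speckle covers the whole image, including the flat background.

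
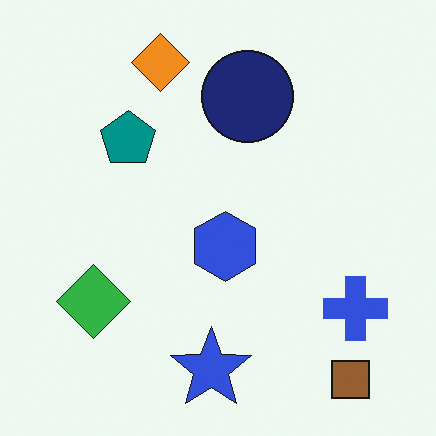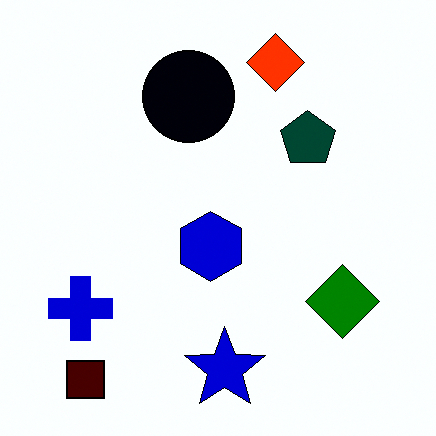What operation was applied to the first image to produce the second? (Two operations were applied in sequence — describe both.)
The image was flipped horizontally (left ↔ right), then given much higher contrast.

The blue cross is in the bottom-right of the first image and the bottom-left of the second — shapes on opposite sides of the vertical midline have swapped in a mirror flip. Tones are pushed away from mid-grey across the whole image — a global contrast change.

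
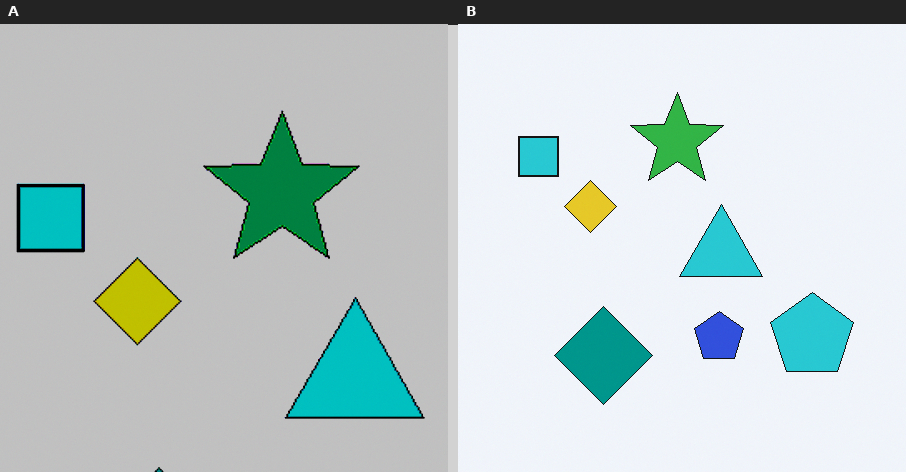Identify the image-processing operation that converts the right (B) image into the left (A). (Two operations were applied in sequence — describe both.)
Cropped tightly and scaled back up, then heavily posterized to just a handful of flat colors.

The visible shapes are larger and the field of view is narrower; shapes near the original edges may be partly or wholly outside the frame — a crop-and-rescale. Each flat color has snapped to a coarser quantized level — most visibly, the near-white background has dropped to a flat grey.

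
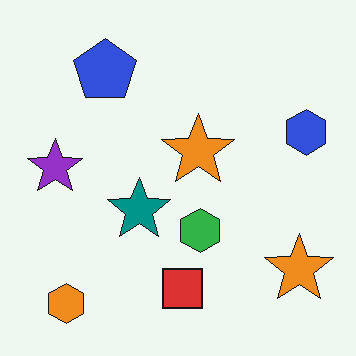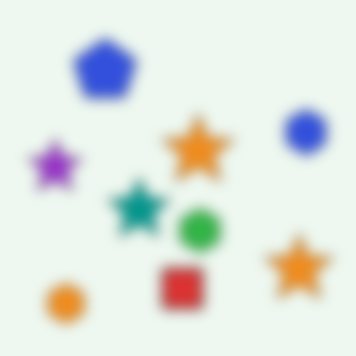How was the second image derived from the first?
The transformation is: strongly gaussian-blurred.

Shape edges and outlines are uniformly softened across the whole image.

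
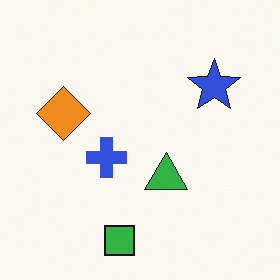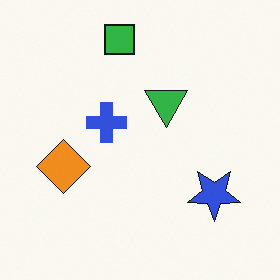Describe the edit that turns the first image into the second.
Flipped vertically (top ↔ bottom).

The green square is in the bottom of the first image and the top of the second — shapes on opposite sides of the horizontal midline have swapped in a mirror flip.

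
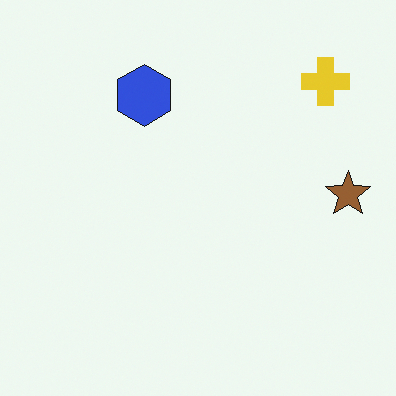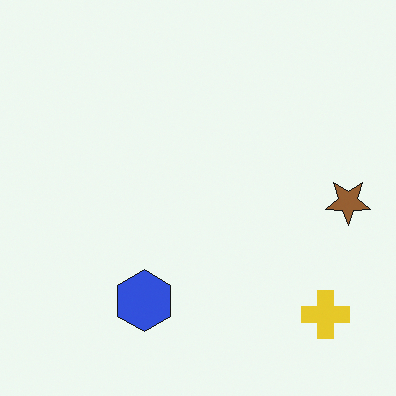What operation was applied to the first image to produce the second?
The second image is the first flipped vertically (top ↔ bottom).

The yellow cross is in the top-right of the first image and the bottom-right of the second — shapes on opposite sides of the horizontal midline have swapped in a mirror flip.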